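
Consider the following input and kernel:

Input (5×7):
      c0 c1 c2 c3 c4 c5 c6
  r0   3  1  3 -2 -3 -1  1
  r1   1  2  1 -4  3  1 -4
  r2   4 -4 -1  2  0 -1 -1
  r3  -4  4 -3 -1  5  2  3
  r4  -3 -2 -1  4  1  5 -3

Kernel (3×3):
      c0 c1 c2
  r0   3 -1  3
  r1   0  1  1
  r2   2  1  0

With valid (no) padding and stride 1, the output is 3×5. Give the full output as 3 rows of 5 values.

Output[0,0]: The receptive field on the input at this output position is [3 1 3 / 1 2 1 / 4 -4 -1]. Elementwise product with the kernel and sum: 3·3 + 1·-1 + 3·3 + 2·1 + 1·1 + 4·2 + -4·1.

24 -18 1 2 -9
-5 -1 11 -10 6
6 -14 1 19 10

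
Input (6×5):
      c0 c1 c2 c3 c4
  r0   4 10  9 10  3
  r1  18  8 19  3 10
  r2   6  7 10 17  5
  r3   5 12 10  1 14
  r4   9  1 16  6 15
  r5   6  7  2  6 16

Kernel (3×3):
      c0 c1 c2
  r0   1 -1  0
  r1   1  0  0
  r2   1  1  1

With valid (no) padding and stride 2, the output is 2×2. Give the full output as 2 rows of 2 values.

Output[0,0]: The receptive field on the input at this output position is [4 10 9 / 18 8 19 / 6 7 10]. Elementwise product with the kernel and sum: 4·1 + 10·-1 + 18·1 + 6·1 + 7·1 + 10·1.

35 50
30 40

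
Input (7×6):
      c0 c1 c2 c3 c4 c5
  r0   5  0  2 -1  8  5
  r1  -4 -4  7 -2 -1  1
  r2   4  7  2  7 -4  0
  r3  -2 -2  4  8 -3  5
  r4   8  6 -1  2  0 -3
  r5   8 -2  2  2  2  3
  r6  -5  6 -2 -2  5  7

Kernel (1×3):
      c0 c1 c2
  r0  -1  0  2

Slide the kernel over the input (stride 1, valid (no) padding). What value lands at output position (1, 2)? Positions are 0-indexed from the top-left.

The receptive field on the input at this output position is [7 -2 -1]. Elementwise product with the kernel and sum: 7·-1 + -1·2.

-9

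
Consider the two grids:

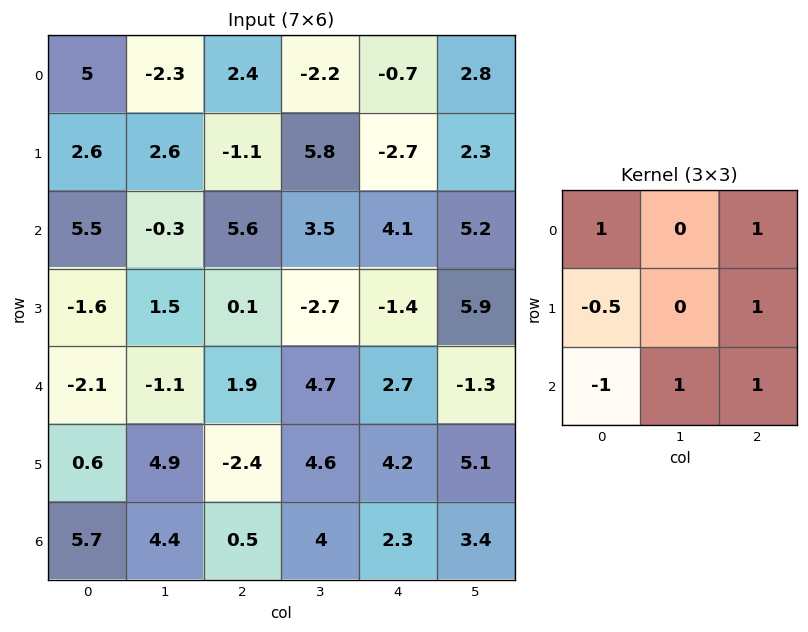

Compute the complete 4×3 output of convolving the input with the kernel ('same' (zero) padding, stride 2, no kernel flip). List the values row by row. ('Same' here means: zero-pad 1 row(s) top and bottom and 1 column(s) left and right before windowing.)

2.9 1.05 -2.3
2.2 7.95 18.75
5.9 1.35 4.25
9.3 11.3 11.1

Output[0,0]: The receptive field on the zero-padded input at this output position is [0 0 0 / 0 5 -2.3 / 0 2.6 2.6]. Elementwise product with the kernel and sum: 0·1 + 0·1 + 0·-0.5 + -2.3·1 + 0·-1 + 2.6·1 + 2.6·1.
Output[0,1]: The receptive field on the zero-padded input at this output position is [0 0 0 / -2.3 2.4 -2.2 / 2.6 -1.1 5.8]. Elementwise product with the kernel and sum: 0·1 + 0·1 + -2.3·-0.5 + -2.2·1 + 2.6·-1 + -1.1·1 + 5.8·1.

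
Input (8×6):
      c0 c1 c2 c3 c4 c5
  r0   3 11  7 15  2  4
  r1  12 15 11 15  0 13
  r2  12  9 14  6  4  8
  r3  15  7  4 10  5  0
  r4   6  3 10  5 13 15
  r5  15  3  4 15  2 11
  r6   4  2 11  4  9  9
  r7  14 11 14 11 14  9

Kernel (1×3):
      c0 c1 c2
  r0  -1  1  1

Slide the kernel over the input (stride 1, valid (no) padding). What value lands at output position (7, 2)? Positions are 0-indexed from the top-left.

The receptive field on the input at this output position is [14 11 14]. Elementwise product with the kernel and sum: 14·-1 + 11·1 + 14·1.

11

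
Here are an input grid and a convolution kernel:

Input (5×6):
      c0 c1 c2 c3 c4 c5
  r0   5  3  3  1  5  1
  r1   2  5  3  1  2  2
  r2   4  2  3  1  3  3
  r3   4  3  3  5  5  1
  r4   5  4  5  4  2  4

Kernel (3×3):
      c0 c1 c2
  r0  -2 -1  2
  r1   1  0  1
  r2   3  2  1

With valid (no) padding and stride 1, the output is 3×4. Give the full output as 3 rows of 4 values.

17 12 22 10
25 12 27 30
31 29 32 27

Output[0,0]: The receptive field on the input at this output position is [5 3 3 / 2 5 3 / 4 2 3]. Elementwise product with the kernel and sum: 5·-2 + 3·-1 + 3·2 + 2·1 + 3·1 + 4·3 + 2·2 + 3·1.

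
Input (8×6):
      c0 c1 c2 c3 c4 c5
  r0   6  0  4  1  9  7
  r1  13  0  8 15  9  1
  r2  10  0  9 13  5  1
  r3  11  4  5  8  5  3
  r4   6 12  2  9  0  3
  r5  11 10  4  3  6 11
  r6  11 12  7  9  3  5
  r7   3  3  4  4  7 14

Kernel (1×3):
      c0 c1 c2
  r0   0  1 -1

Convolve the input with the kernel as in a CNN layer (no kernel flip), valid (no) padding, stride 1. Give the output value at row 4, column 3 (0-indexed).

The receptive field on the input at this output position is [9 0 3]. Elementwise product with the kernel and sum: 0·1 + 3·-1.

-3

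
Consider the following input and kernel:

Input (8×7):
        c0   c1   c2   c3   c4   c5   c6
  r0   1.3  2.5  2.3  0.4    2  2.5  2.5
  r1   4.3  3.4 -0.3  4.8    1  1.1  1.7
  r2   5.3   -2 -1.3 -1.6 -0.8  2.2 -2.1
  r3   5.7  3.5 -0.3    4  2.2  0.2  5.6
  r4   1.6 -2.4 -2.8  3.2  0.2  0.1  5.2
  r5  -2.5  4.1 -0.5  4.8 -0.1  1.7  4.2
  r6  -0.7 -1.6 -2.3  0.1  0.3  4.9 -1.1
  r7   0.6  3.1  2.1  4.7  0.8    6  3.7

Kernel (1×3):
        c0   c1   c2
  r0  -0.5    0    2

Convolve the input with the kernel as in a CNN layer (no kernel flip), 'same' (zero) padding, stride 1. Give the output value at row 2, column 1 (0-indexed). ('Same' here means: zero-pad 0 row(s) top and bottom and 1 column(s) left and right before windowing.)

The receptive field on the zero-padded input at this output position is [5.3 -2 -1.3]. Elementwise product with the kernel and sum: 5.3·-0.5 + -1.3·2.

-5.25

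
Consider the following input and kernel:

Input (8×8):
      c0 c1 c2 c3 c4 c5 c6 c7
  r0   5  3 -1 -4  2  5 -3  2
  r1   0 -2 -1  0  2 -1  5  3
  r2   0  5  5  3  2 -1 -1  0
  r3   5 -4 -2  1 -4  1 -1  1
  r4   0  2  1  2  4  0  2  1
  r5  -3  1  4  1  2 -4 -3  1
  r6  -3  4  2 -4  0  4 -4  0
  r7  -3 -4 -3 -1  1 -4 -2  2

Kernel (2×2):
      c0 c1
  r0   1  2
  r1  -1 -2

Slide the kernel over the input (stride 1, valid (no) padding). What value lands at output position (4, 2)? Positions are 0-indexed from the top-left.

The receptive field on the input at this output position is [1 2 / 4 1]. Elementwise product with the kernel and sum: 1·1 + 2·2 + 4·-1 + 1·-2.

-1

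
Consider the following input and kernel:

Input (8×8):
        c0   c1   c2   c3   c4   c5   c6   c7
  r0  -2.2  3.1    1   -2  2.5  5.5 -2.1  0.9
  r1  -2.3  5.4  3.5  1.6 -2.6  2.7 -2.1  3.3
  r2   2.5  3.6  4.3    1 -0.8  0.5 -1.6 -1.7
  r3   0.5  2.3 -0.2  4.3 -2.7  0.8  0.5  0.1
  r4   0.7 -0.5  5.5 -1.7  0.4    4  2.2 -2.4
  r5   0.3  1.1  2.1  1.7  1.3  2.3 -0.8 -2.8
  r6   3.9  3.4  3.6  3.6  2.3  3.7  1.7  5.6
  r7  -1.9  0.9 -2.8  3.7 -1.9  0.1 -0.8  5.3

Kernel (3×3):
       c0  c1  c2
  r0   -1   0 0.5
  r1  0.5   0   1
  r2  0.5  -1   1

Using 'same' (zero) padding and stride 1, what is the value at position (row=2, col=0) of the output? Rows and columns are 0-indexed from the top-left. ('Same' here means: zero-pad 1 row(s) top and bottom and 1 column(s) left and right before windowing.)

The receptive field on the zero-padded input at this output position is [0 -2.3 5.4 / 0 2.5 3.6 / 0 0.5 2.3]. Elementwise product with the kernel and sum: 0·-1 + 5.4·0.5 + 0·0.5 + 3.6·1 + 0·0.5 + 0.5·-1 + 2.3·1.

8.1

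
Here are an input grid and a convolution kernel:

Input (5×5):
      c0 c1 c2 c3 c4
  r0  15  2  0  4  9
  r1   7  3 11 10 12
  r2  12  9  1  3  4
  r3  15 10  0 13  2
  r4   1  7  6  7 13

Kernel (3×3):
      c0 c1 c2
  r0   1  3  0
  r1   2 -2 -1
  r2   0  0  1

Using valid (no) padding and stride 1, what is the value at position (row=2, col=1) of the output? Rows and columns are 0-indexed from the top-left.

26

The receptive field on the input at this output position is [9 1 3 / 10 0 13 / 7 6 7]. Elementwise product with the kernel and sum: 9·1 + 1·3 + 10·2 + 0·-2 + 13·-1 + 7·1.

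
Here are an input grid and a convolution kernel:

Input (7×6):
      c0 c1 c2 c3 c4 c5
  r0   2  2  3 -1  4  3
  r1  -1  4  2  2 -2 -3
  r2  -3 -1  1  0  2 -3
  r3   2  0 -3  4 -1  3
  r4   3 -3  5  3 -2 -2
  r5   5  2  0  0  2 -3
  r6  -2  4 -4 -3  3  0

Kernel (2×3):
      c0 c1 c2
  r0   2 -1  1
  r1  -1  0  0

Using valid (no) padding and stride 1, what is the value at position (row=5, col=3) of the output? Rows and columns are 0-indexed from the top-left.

-2

The receptive field on the input at this output position is [0 2 -3 / -3 3 0]. Elementwise product with the kernel and sum: 0·2 + 2·-1 + -3·1 + -3·-1.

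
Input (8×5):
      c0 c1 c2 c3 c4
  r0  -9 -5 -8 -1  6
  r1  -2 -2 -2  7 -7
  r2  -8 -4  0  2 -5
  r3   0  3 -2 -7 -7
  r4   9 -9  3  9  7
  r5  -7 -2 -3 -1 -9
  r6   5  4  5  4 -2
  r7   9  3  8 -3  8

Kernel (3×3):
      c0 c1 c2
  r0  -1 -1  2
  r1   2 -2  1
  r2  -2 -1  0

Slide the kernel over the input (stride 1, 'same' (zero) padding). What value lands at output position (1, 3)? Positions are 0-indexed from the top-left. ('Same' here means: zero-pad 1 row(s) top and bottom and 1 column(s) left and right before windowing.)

The receptive field on the zero-padded input at this output position is [-8 -1 6 / -2 7 -7 / 0 2 -5]. Elementwise product with the kernel and sum: -8·-1 + -1·-1 + 6·2 + -2·2 + 7·-2 + -7·1 + 0·-2 + 2·-1.

-6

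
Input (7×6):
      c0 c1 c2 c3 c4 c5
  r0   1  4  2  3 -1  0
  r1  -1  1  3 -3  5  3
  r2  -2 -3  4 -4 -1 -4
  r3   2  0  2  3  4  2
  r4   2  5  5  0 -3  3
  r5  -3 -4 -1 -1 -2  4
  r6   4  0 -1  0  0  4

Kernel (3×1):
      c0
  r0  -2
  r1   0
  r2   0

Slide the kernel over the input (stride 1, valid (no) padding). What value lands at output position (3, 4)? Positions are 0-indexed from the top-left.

-8

The receptive field on the input at this output position is [4 / -3 / -2]. Elementwise product with the kernel and sum: 4·-2.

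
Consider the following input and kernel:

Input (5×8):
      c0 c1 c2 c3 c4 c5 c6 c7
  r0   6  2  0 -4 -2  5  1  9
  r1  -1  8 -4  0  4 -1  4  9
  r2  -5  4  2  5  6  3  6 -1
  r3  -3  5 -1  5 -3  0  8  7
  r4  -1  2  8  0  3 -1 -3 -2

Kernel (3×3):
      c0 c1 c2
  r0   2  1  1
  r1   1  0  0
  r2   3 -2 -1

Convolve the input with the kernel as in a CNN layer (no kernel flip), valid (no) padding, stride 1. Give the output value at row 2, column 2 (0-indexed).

35

The receptive field on the input at this output position is [2 5 6 / -1 5 -3 / 8 0 3]. Elementwise product with the kernel and sum: 2·2 + 5·1 + 6·1 + -1·1 + 8·3 + 0·-2 + 3·-1.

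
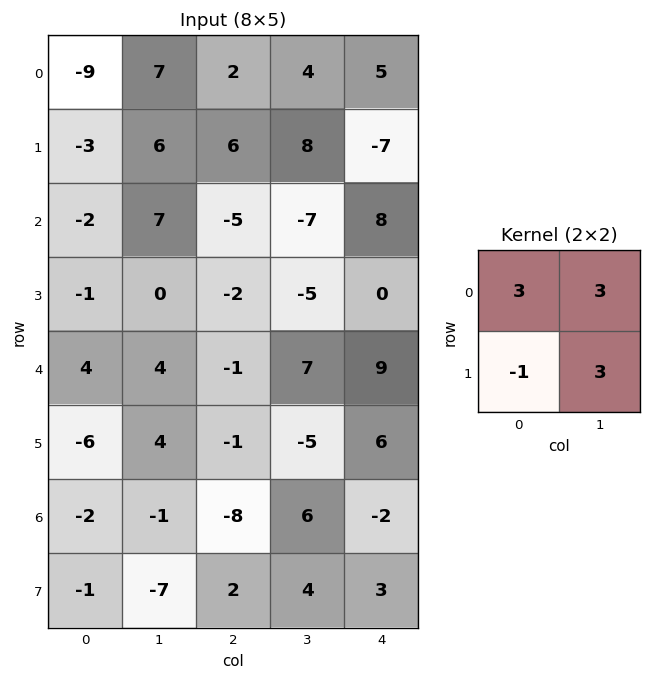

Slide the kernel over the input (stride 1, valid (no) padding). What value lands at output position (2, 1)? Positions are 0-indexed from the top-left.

The receptive field on the input at this output position is [7 -5 / 0 -2]. Elementwise product with the kernel and sum: 7·3 + -5·3 + 0·-1 + -2·3.

0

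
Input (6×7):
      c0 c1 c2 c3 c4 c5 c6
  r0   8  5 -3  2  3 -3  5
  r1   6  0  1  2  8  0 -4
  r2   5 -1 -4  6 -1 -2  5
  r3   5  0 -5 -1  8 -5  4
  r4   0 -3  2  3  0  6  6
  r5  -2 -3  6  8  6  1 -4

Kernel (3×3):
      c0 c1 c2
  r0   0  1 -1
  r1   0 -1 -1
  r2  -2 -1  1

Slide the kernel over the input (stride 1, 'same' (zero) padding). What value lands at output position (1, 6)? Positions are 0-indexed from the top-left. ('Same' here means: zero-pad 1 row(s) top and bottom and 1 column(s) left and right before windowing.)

8

The receptive field on the zero-padded input at this output position is [-3 5 0 / 0 -4 0 / -2 5 0]. Elementwise product with the kernel and sum: 5·1 + 0·-1 + -4·-1 + 0·-1 + -2·-2 + 5·-1 + 0·1.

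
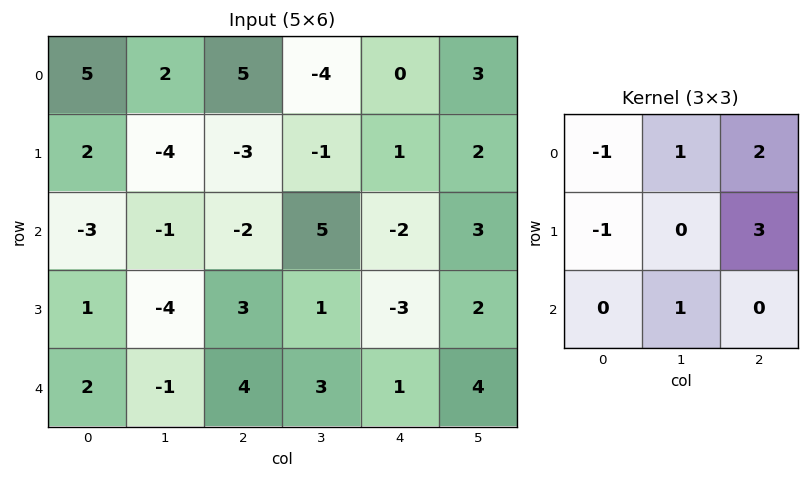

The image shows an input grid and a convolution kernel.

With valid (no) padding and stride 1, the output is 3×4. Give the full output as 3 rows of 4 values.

Output[0,0]: The receptive field on the input at this output position is [5 2 5 / 2 -4 -3 / -3 -1 -2]. Elementwise product with the kernel and sum: 5·-1 + 2·1 + 5·2 + 2·-1 + -3·3 + -1·1.
Output[0,1]: The receptive field on the input at this output position is [2 5 -4 / -4 -3 -1 / -1 -2 5]. Elementwise product with the kernel and sum: 2·-1 + 5·1 + -4·2 + -4·-1 + -1·3 + -2·1.

-5 -6 2 15
-19 18 1 7
5 20 -6 5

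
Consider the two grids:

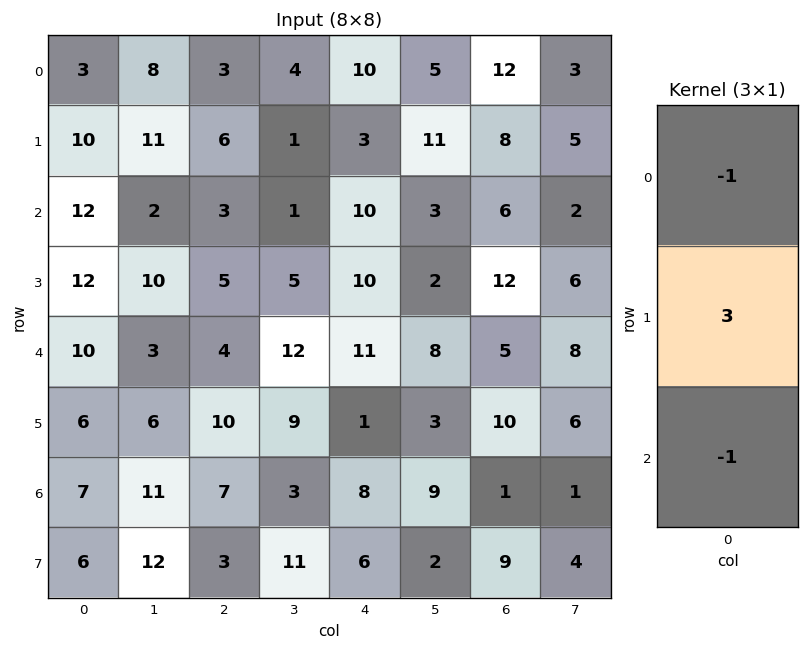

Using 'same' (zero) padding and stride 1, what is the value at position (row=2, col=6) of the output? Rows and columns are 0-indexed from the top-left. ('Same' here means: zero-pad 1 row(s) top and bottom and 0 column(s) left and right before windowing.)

The receptive field on the zero-padded input at this output position is [8 / 6 / 12]. Elementwise product with the kernel and sum: 8·-1 + 6·3 + 12·-1.

-2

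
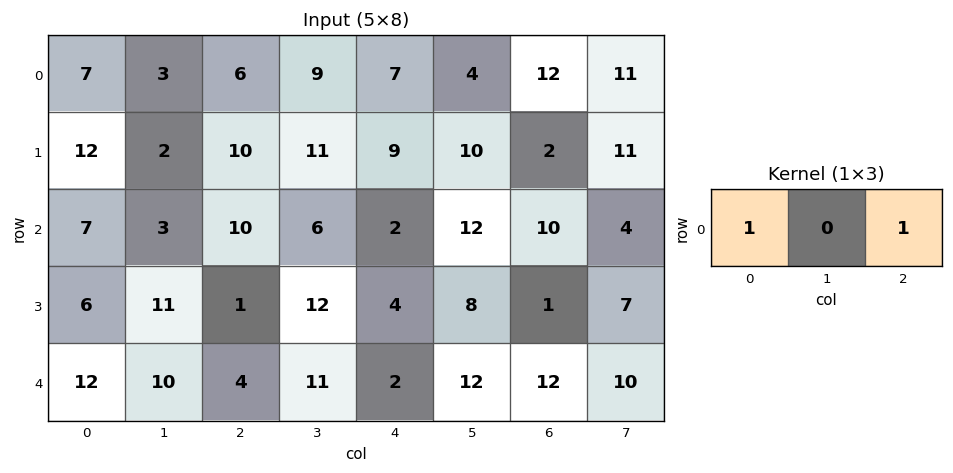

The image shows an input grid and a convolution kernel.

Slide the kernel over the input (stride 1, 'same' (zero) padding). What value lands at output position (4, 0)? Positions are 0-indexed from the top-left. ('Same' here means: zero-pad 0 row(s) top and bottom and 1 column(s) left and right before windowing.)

10

The receptive field on the zero-padded input at this output position is [0 12 10]. Elementwise product with the kernel and sum: 0·1 + 10·1.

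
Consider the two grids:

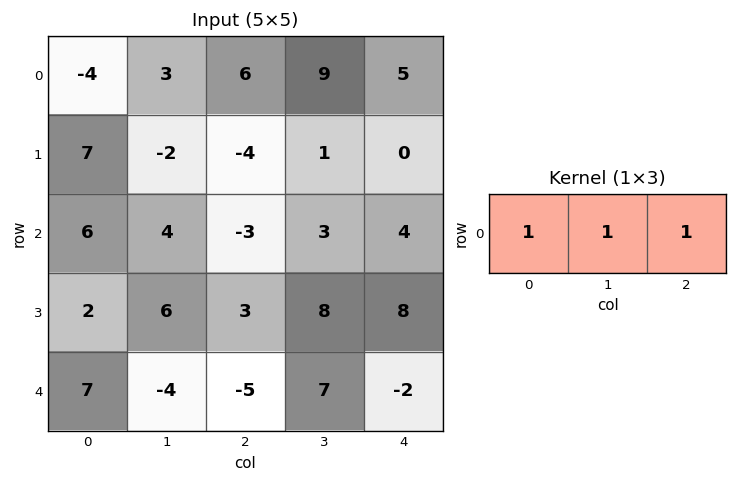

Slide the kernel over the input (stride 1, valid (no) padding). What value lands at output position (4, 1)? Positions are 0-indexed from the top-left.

The receptive field on the input at this output position is [-4 -5 7]. Elementwise product with the kernel and sum: -4·1 + -5·1 + 7·1.

-2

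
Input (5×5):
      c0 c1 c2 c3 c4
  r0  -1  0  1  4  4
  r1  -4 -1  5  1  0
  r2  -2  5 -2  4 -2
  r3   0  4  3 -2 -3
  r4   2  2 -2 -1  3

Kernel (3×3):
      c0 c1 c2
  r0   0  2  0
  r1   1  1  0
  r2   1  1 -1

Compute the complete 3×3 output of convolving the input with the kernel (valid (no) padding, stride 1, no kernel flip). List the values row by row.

Output[0,0]: The receptive field on the input at this output position is [-1 0 1 / -4 -1 5 / -2 5 -2]. Elementwise product with the kernel and sum: 0·2 + -4·1 + -1·1 + -2·1 + 5·1 + -2·-1.
Output[0,1]: The receptive field on the input at this output position is [0 1 4 / -1 5 1 / 5 -2 4]. Elementwise product with the kernel and sum: 1·2 + -1·1 + 5·1 + 5·1 + -2·1 + 4·-1.

0 5 18
2 22 8
20 4 3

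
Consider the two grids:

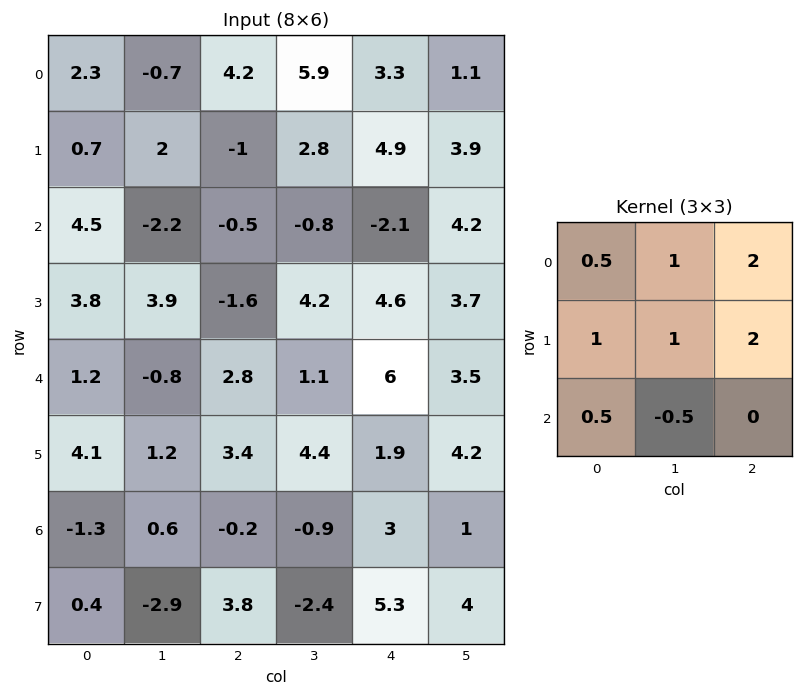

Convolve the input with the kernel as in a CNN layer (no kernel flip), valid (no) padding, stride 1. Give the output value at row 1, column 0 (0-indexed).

1.6

The receptive field on the input at this output position is [0.7 2 -1 / 4.5 -2.2 -0.5 / 3.8 3.9 -1.6]. Elementwise product with the kernel and sum: 0.7·0.5 + 2·1 + -1·2 + 4.5·1 + -2.2·1 + -0.5·2 + 3.8·0.5 + 3.9·-0.5.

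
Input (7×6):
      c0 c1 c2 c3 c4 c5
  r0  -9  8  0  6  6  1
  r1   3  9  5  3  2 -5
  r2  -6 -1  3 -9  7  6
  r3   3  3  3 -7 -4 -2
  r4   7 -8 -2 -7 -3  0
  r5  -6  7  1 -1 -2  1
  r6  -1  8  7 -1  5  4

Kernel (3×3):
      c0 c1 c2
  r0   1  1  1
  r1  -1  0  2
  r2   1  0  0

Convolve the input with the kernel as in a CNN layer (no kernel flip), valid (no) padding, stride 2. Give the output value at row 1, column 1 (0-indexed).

-12

The receptive field on the input at this output position is [3 -9 7 / 3 -7 -4 / -2 -7 -3]. Elementwise product with the kernel and sum: 3·1 + -9·1 + 7·1 + 3·-1 + -4·2 + -2·1.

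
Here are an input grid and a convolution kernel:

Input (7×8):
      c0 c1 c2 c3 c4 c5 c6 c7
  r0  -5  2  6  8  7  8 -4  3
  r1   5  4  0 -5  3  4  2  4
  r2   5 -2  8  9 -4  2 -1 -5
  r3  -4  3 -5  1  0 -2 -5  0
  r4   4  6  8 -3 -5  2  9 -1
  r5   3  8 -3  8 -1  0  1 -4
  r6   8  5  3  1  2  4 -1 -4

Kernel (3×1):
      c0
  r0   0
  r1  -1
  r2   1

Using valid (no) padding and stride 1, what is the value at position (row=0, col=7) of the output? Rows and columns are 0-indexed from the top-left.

The receptive field on the input at this output position is [3 / 4 / -5]. Elementwise product with the kernel and sum: 4·-1 + -5·1.

-9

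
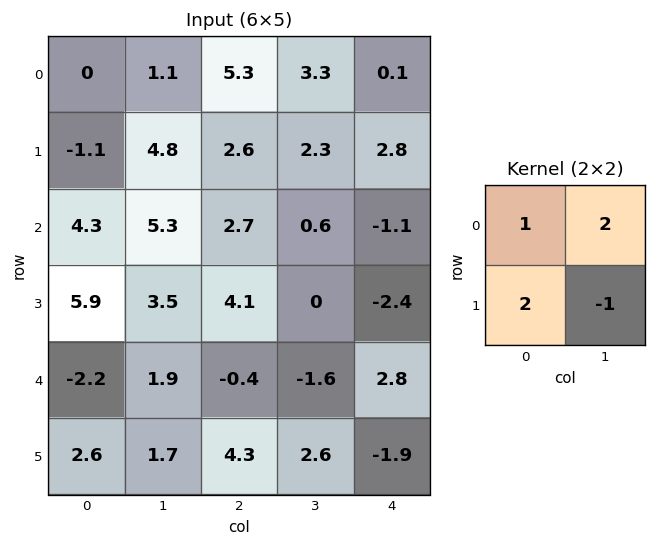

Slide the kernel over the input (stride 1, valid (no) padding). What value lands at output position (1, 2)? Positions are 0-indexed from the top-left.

12

The receptive field on the input at this output position is [2.6 2.3 / 2.7 0.6]. Elementwise product with the kernel and sum: 2.6·1 + 2.3·2 + 2.7·2 + 0.6·-1.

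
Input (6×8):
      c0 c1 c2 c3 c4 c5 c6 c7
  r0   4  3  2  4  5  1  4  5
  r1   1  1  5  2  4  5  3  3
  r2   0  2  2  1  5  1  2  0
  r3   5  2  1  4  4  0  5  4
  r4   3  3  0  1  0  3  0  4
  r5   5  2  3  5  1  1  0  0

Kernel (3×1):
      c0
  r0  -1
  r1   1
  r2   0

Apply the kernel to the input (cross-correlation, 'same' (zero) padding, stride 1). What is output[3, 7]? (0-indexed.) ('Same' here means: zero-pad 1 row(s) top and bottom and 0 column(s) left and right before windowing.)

The receptive field on the zero-padded input at this output position is [0 / 4 / 4]. Elementwise product with the kernel and sum: 0·-1 + 4·1.

4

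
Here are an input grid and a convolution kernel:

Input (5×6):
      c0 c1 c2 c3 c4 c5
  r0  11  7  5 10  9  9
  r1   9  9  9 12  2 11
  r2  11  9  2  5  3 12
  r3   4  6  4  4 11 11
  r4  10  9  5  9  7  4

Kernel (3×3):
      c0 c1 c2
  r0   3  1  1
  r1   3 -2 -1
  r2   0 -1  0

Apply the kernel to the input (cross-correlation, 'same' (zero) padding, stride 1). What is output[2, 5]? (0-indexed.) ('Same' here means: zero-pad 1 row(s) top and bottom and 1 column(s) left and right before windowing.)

-9

The receptive field on the zero-padded input at this output position is [2 11 0 / 3 12 0 / 11 11 0]. Elementwise product with the kernel and sum: 2·3 + 11·1 + 0·1 + 3·3 + 12·-2 + 0·-1 + 11·-1.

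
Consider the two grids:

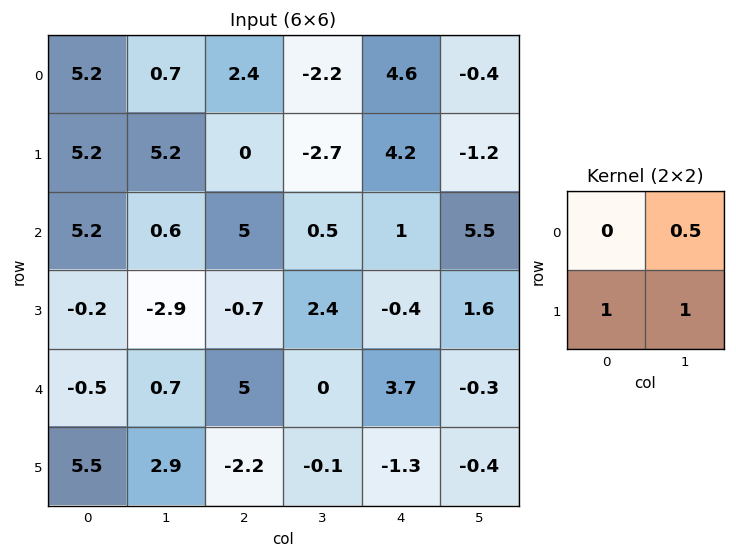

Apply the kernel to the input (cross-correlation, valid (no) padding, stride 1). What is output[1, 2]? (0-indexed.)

The receptive field on the input at this output position is [0 -2.7 / 5 0.5]. Elementwise product with the kernel and sum: -2.7·0.5 + 5·1 + 0.5·1.

4.15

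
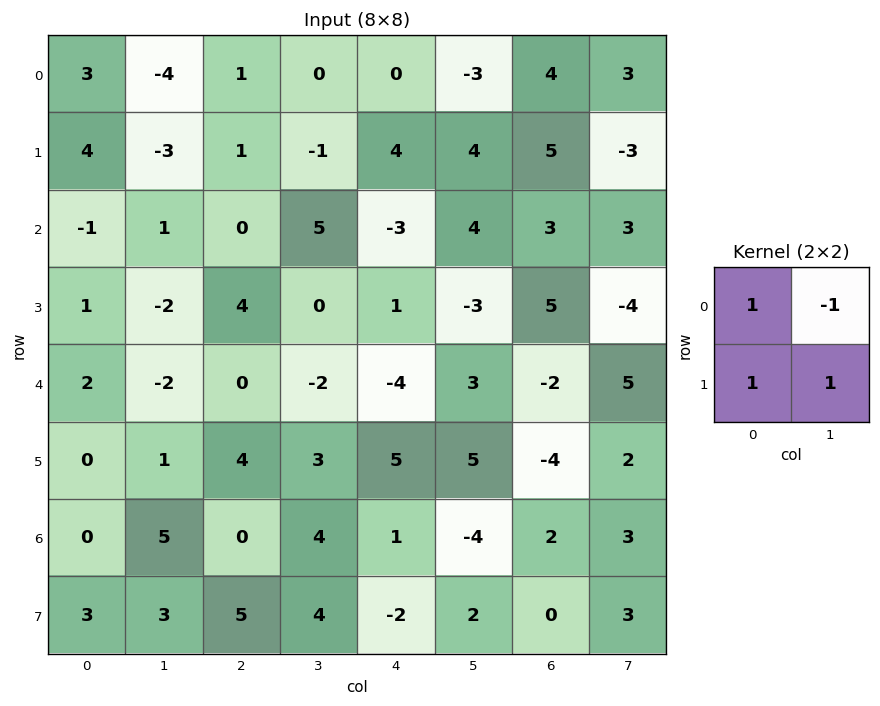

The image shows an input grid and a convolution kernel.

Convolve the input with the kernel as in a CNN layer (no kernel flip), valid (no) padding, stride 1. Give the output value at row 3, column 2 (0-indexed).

The receptive field on the input at this output position is [4 0 / 0 -2]. Elementwise product with the kernel and sum: 4·1 + 0·-1 + 0·1 + -2·1.

2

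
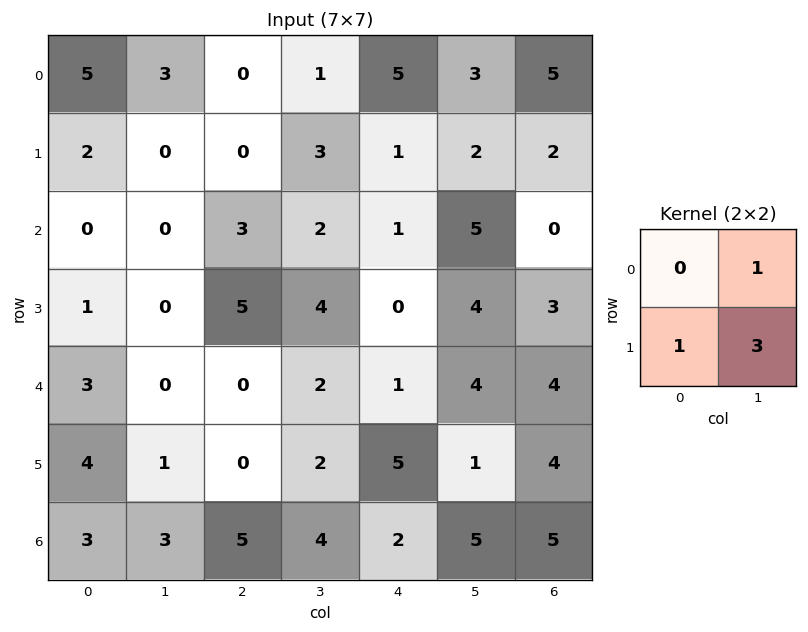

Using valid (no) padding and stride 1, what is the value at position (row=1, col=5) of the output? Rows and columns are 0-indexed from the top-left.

7

The receptive field on the input at this output position is [2 2 / 5 0]. Elementwise product with the kernel and sum: 2·1 + 5·1 + 0·3.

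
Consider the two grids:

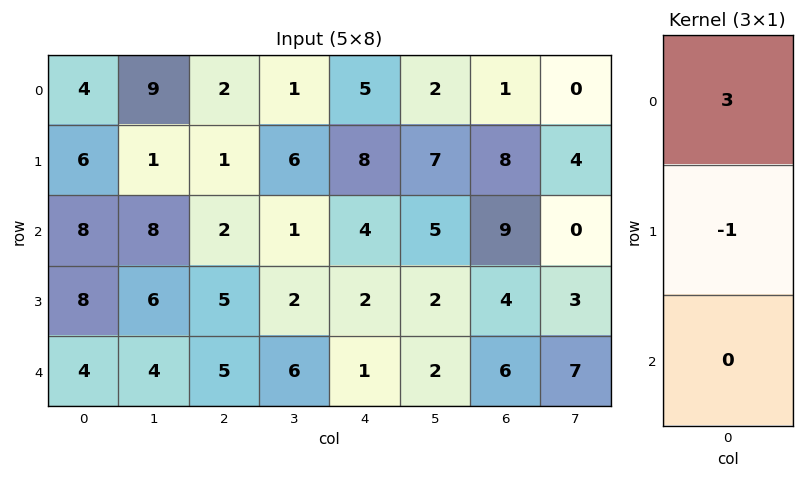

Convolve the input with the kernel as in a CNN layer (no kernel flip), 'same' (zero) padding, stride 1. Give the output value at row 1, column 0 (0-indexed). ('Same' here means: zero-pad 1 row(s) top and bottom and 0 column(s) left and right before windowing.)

6

The receptive field on the zero-padded input at this output position is [4 / 6 / 8]. Elementwise product with the kernel and sum: 4·3 + 6·-1.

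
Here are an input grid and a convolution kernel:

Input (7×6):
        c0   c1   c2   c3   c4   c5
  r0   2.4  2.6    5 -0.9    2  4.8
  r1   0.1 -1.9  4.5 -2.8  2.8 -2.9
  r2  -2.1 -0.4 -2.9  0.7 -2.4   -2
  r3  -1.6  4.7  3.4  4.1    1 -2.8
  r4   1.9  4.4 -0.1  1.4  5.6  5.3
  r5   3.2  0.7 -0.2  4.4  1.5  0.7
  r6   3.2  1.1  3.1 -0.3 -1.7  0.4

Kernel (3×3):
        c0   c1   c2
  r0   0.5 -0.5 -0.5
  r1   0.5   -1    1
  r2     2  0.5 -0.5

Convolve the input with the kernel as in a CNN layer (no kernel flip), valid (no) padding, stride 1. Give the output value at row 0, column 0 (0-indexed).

0.9

The receptive field on the input at this output position is [2.4 2.6 5 / 0.1 -1.9 4.5 / -2.1 -0.4 -2.9]. Elementwise product with the kernel and sum: 2.4·0.5 + 2.6·-0.5 + 5·-0.5 + 0.1·0.5 + -1.9·-1 + 4.5·1 + -2.1·2 + -0.4·0.5 + -2.9·-0.5.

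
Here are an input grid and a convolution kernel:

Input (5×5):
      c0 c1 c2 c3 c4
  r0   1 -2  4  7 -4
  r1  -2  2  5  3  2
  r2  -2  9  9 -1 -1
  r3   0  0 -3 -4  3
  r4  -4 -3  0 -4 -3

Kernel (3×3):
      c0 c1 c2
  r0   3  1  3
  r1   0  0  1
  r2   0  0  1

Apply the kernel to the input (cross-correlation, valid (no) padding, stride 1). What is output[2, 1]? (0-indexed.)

25

The receptive field on the input at this output position is [9 9 -1 / 0 -3 -4 / -3 0 -4]. Elementwise product with the kernel and sum: 9·3 + 9·1 + -1·3 + -4·1 + -4·1.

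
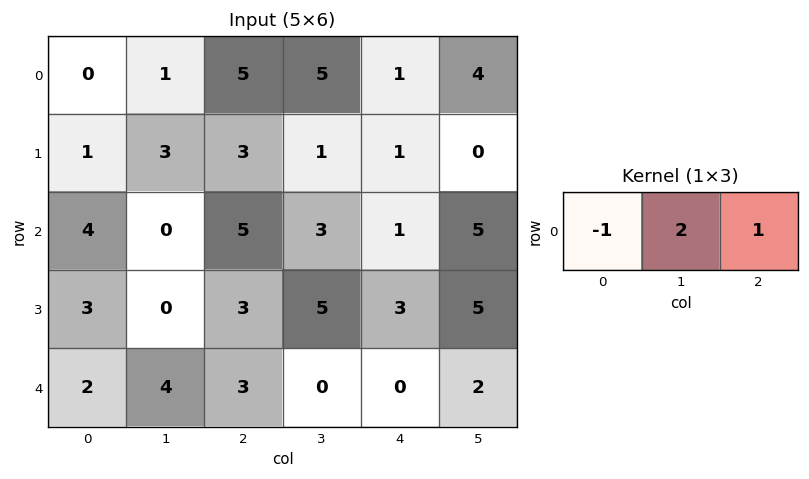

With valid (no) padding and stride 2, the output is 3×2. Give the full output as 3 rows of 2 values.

Output[0,0]: The receptive field on the input at this output position is [0 1 5]. Elementwise product with the kernel and sum: 0·-1 + 1·2 + 5·1.

7 6
1 2
9 -3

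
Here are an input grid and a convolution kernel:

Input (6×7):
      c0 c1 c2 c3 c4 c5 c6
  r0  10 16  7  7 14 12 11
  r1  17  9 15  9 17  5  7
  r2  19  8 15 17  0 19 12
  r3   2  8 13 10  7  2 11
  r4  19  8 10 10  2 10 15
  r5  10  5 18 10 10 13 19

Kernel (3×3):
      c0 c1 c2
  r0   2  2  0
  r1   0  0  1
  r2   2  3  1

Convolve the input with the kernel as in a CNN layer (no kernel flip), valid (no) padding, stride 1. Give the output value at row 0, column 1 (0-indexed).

The receptive field on the input at this output position is [16 7 7 / 9 15 9 / 8 15 17]. Elementwise product with the kernel and sum: 16·2 + 7·2 + 9·1 + 8·2 + 15·3 + 17·1.

133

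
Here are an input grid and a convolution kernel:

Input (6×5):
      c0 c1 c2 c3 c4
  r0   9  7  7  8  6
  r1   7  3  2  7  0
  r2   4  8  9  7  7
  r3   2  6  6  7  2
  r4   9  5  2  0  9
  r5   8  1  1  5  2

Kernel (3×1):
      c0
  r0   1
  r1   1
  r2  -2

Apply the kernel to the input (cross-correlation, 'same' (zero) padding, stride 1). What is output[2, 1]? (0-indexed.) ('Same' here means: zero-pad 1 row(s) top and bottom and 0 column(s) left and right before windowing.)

-1

The receptive field on the zero-padded input at this output position is [3 / 8 / 6]. Elementwise product with the kernel and sum: 3·1 + 8·1 + 6·-2.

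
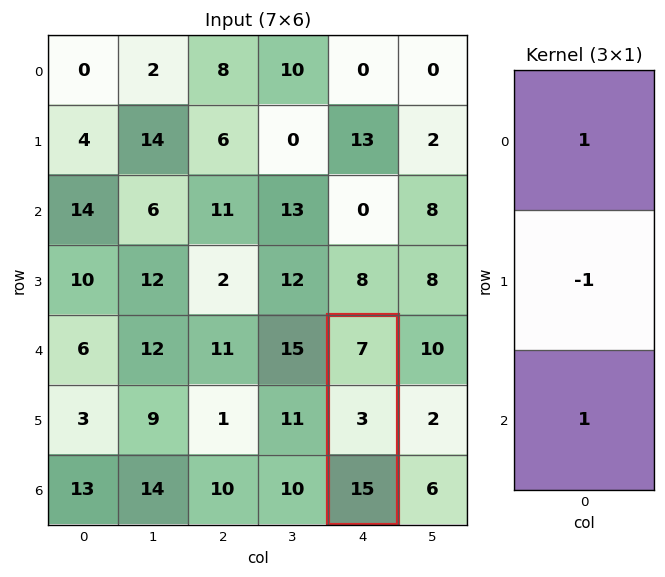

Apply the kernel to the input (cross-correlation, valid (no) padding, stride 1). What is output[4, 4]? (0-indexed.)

The receptive field on the input at this output position is [7 / 3 / 15]. Elementwise product with the kernel and sum: 7·1 + 3·-1 + 15·1.

19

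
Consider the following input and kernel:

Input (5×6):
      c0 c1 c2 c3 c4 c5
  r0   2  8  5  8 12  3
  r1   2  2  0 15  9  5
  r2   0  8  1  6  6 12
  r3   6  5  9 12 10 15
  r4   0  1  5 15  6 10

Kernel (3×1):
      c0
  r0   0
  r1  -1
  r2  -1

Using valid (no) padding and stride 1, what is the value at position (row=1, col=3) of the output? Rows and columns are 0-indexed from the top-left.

-18

The receptive field on the input at this output position is [15 / 6 / 12]. Elementwise product with the kernel and sum: 6·-1 + 12·-1.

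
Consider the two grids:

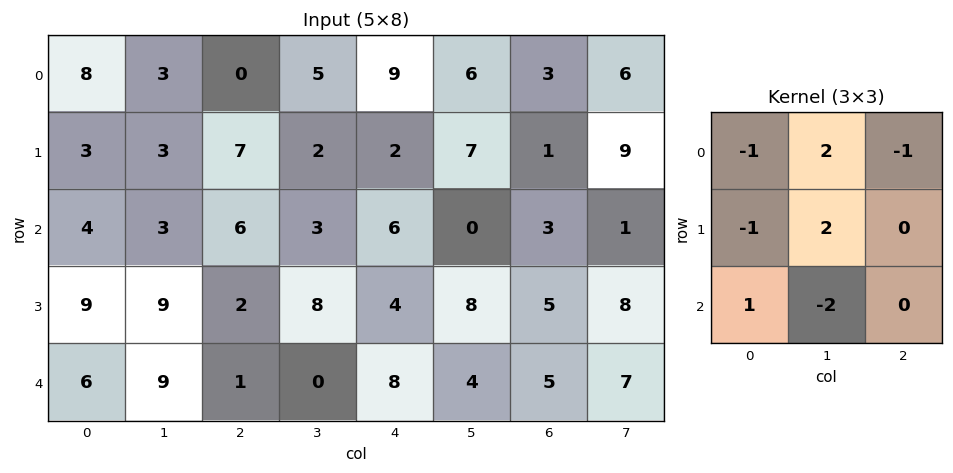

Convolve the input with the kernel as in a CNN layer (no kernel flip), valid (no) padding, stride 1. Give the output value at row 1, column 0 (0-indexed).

-11

The receptive field on the input at this output position is [3 3 7 / 4 3 6 / 9 9 2]. Elementwise product with the kernel and sum: 3·-1 + 3·2 + 7·-1 + 4·-1 + 3·2 + 9·1 + 9·-2.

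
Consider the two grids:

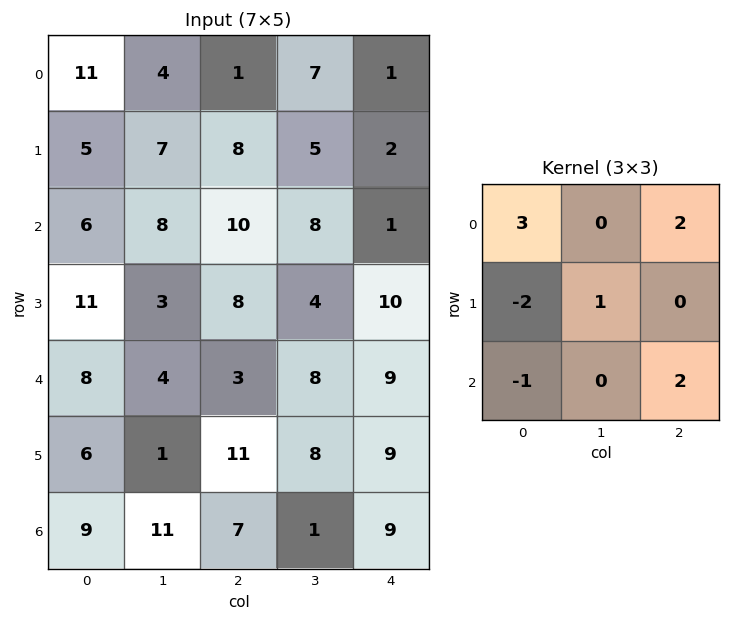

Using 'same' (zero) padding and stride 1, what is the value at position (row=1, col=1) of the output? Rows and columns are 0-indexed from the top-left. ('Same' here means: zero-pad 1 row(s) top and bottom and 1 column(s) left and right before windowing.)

The receptive field on the zero-padded input at this output position is [11 4 1 / 5 7 8 / 6 8 10]. Elementwise product with the kernel and sum: 11·3 + 1·2 + 5·-2 + 7·1 + 6·-1 + 10·2.

46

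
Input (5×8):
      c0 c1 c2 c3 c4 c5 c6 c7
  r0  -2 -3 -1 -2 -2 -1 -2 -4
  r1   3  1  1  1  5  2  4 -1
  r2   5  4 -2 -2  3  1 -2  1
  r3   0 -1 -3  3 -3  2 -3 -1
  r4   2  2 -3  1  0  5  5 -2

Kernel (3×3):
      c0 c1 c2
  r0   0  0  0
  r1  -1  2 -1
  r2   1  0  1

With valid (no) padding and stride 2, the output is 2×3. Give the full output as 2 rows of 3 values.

1 -3 -4
0 9 15

Output[0,0]: The receptive field on the input at this output position is [-2 -3 -1 / 3 1 1 / 5 4 -2]. Elementwise product with the kernel and sum: 3·-1 + 1·2 + 1·-1 + 5·1 + -2·1.
Output[0,1]: The receptive field on the input at this output position is [-1 -2 -2 / 1 1 5 / -2 -2 3]. Elementwise product with the kernel and sum: 1·-1 + 1·2 + 5·-1 + -2·1 + 3·1.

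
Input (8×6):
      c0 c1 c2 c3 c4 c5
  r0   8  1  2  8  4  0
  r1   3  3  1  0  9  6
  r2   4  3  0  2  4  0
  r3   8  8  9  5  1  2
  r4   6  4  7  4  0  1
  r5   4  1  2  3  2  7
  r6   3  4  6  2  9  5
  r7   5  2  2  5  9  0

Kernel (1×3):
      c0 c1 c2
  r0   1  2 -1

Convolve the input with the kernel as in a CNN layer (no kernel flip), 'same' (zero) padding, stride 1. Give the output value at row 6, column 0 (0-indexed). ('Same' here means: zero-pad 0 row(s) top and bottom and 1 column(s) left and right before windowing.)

2

The receptive field on the zero-padded input at this output position is [0 3 4]. Elementwise product with the kernel and sum: 0·1 + 3·2 + 4·-1.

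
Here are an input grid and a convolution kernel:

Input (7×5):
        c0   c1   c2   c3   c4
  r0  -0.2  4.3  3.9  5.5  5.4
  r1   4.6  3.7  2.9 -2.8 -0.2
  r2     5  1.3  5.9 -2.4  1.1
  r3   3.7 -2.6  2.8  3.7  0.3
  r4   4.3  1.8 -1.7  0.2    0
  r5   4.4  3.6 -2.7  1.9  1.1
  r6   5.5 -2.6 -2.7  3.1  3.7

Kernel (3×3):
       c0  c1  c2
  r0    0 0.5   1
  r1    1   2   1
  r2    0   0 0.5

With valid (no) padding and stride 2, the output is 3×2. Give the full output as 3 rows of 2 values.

Output[0,0]: The receptive field on the input at this output position is [-0.2 4.3 3.9 / 4.6 3.7 2.9 / 5 1.3 5.9]. Elementwise product with the kernel and sum: 4.3·0.5 + 3.9·1 + 4.6·1 + 3.7·2 + 2.9·1 + 5.9·0.5.
Output[0,1]: The receptive field on the input at this output position is [3.9 5.5 5.4 / 2.9 -2.8 -0.2 / 5.9 -2.4 1.1]. Elementwise product with the kernel and sum: 5.5·0.5 + 5.4·1 + 2.9·1 + -2.8·2 + -0.2·1 + 1.1·0.5.

23.9 5.8
7 10.4
6.75 4.15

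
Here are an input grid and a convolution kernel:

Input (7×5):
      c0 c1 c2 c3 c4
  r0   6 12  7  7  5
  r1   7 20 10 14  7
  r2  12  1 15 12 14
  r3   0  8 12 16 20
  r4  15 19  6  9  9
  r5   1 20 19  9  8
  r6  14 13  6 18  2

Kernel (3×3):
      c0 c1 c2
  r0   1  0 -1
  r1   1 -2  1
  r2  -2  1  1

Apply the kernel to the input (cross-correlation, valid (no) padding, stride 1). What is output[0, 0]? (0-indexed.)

-32

The receptive field on the input at this output position is [6 12 7 / 7 20 10 / 12 1 15]. Elementwise product with the kernel and sum: 6·1 + 7·-1 + 7·1 + 20·-2 + 10·1 + 12·-2 + 1·1 + 15·1.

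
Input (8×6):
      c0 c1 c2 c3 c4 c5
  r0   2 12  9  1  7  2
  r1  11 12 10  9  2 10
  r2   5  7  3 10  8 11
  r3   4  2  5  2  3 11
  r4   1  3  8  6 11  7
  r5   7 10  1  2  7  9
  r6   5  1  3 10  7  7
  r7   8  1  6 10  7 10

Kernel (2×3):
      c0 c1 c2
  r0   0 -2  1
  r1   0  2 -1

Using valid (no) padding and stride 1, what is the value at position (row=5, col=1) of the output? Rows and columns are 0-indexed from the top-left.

The receptive field on the input at this output position is [10 1 2 / 1 3 10]. Elementwise product with the kernel and sum: 1·-2 + 2·1 + 3·2 + 10·-1.

-4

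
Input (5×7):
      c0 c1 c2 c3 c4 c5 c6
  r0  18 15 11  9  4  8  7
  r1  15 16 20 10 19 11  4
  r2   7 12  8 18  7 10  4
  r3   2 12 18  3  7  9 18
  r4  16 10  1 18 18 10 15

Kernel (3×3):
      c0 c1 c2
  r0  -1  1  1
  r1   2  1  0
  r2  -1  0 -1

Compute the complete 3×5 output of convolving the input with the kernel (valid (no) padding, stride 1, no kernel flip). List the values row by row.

Output[0,0]: The receptive field on the input at this output position is [18 15 11 / 15 16 20 / 7 12 8]. Elementwise product with the kernel and sum: 18·-1 + 15·1 + 11·1 + 15·2 + 16·1 + 7·-1 + 8·-1.
Output[0,1]: The receptive field on the input at this output position is [15 11 9 / 16 20 10 / 12 8 18]. Elementwise product with the kernel and sum: 15·-1 + 11·1 + 9·1 + 16·2 + 20·1 + 12·-1 + 18·-1.

39 27 37 14 49
27 31 18 51 -5
12 28 37 -16 -3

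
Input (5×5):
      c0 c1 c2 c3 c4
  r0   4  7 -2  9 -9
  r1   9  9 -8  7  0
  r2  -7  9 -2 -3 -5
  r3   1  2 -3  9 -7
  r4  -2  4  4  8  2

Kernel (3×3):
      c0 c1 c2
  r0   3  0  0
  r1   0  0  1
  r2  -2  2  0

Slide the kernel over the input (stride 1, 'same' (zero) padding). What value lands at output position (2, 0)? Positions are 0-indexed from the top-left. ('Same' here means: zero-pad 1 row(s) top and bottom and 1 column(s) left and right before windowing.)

11

The receptive field on the zero-padded input at this output position is [0 9 9 / 0 -7 9 / 0 1 2]. Elementwise product with the kernel and sum: 0·3 + 9·1 + 0·-2 + 1·2.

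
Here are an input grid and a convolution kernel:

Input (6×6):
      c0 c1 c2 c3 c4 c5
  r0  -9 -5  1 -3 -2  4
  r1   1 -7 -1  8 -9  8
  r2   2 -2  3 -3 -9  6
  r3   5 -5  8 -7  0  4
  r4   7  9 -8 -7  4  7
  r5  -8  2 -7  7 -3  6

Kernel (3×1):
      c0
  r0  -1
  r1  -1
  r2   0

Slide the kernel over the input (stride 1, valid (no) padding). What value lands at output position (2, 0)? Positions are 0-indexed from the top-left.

-7

The receptive field on the input at this output position is [2 / 5 / 7]. Elementwise product with the kernel and sum: 2·-1 + 5·-1.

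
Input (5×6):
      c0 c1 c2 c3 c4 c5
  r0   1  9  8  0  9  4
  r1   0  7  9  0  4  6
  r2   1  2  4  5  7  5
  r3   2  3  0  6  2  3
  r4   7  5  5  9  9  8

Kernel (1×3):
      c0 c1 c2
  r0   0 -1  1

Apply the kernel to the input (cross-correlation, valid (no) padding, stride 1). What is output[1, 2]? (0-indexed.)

4

The receptive field on the input at this output position is [9 0 4]. Elementwise product with the kernel and sum: 0·-1 + 4·1.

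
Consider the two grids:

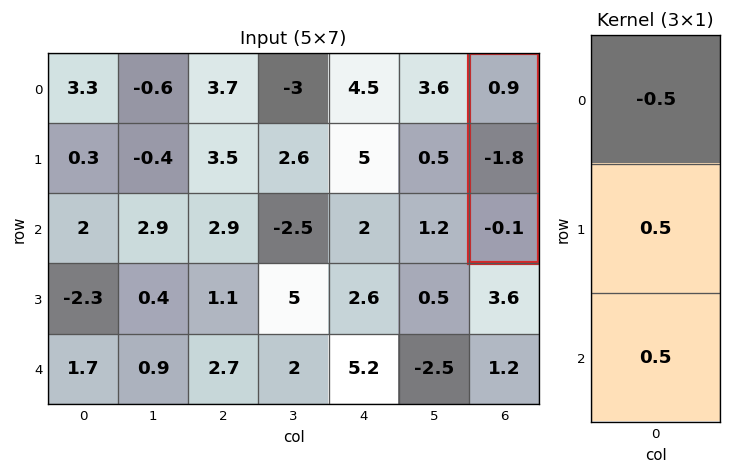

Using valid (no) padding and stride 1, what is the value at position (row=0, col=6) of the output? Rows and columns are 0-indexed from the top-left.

The receptive field on the input at this output position is [0.9 / -1.8 / -0.1]. Elementwise product with the kernel and sum: 0.9·-0.5 + -1.8·0.5 + -0.1·0.5.

-1.4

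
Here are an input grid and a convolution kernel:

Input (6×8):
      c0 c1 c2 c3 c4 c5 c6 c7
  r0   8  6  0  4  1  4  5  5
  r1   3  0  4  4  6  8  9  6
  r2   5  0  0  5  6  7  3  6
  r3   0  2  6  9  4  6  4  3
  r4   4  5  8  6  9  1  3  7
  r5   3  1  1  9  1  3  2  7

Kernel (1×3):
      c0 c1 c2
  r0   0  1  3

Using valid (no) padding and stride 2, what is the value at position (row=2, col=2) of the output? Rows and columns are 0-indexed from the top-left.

10

The receptive field on the input at this output position is [9 1 3]. Elementwise product with the kernel and sum: 1·1 + 3·3.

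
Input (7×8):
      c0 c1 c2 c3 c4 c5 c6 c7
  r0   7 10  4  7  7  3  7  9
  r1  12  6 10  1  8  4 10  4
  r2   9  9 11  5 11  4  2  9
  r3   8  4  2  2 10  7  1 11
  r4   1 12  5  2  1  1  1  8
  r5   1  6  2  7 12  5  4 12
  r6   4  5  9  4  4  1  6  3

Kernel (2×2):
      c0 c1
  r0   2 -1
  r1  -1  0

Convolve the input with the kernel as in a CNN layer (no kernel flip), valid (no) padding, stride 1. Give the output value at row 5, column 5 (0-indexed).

5

The receptive field on the input at this output position is [5 4 / 1 6]. Elementwise product with the kernel and sum: 5·2 + 4·-1 + 1·-1.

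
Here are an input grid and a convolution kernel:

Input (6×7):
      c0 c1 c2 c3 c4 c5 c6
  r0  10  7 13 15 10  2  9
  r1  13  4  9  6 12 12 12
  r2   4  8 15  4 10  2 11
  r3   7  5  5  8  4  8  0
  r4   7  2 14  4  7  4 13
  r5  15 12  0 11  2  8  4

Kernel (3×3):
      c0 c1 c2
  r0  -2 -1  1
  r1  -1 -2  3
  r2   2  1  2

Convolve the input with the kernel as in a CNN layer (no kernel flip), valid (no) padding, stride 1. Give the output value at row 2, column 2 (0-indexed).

The receptive field on the input at this output position is [15 4 10 / 5 8 4 / 14 4 7]. Elementwise product with the kernel and sum: 15·-2 + 4·-1 + 10·1 + 5·-1 + 8·-2 + 4·3 + 14·2 + 4·1 + 7·2.

13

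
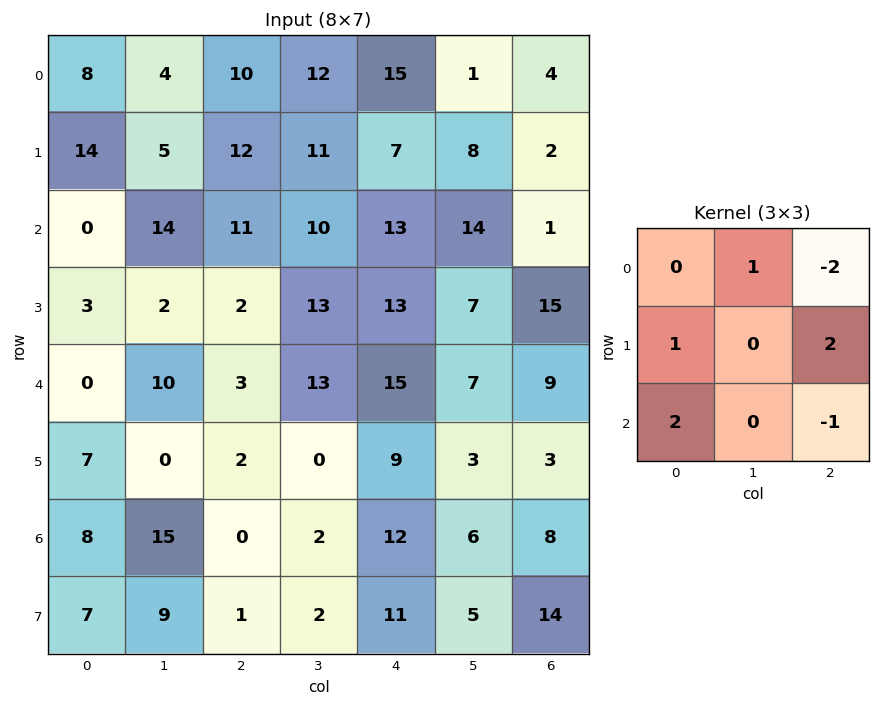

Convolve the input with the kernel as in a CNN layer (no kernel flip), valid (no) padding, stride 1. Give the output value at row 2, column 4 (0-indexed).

76

The receptive field on the input at this output position is [13 14 1 / 13 7 15 / 15 7 9]. Elementwise product with the kernel and sum: 14·1 + 1·-2 + 13·1 + 15·2 + 15·2 + 9·-1.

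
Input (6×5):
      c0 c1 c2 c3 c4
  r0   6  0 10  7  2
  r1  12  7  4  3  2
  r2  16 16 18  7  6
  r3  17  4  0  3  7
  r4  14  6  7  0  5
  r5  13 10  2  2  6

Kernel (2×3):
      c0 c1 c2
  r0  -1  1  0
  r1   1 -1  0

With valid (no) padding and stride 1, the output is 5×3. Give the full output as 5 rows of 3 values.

Output[0,0]: The receptive field on the input at this output position is [6 0 10 / 12 7 4]. Elementwise product with the kernel and sum: 6·-1 + 0·1 + 12·1 + 7·-1.
Output[0,1]: The receptive field on the input at this output position is [0 10 7 / 7 4 3]. Elementwise product with the kernel and sum: 0·-1 + 10·1 + 7·1 + 4·-1.

-1 13 -2
-5 -5 10
13 6 -14
-5 -5 10
-5 9 -7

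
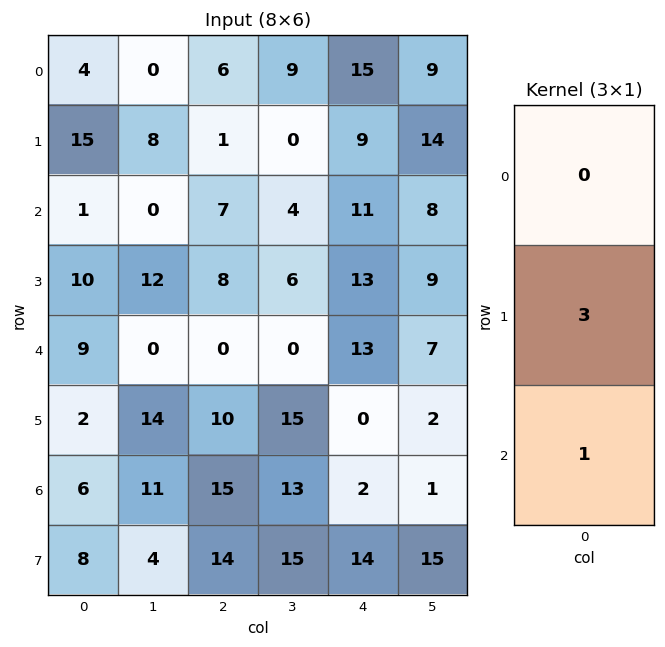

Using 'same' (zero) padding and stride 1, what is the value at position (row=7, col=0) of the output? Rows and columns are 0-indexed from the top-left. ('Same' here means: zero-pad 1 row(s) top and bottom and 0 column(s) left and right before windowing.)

24

The receptive field on the zero-padded input at this output position is [6 / 8 / 0]. Elementwise product with the kernel and sum: 8·3 + 0·1.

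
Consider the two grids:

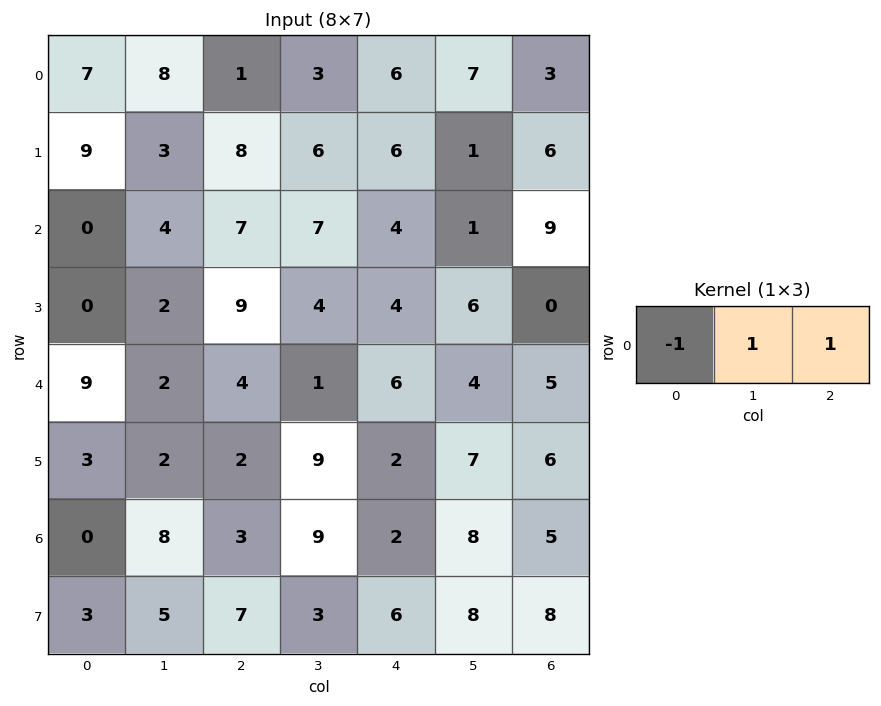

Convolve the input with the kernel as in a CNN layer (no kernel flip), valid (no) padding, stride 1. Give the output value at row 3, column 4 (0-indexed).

2

The receptive field on the input at this output position is [4 6 0]. Elementwise product with the kernel and sum: 4·-1 + 6·1 + 0·1.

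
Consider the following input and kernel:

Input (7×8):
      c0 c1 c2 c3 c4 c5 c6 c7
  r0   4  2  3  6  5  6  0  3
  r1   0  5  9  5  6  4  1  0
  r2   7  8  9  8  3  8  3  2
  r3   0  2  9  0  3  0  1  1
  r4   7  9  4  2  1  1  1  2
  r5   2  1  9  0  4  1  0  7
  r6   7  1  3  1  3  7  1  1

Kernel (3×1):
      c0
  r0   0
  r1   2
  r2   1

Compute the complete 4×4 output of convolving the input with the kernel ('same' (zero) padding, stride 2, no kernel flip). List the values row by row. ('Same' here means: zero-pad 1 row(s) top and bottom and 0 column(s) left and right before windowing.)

Output[0,0]: The receptive field on the zero-padded input at this output position is [0 / 4 / 0]. Elementwise product with the kernel and sum: 4·2 + 0·1.
Output[0,1]: The receptive field on the zero-padded input at this output position is [0 / 3 / 9]. Elementwise product with the kernel and sum: 3·2 + 9·1.

8 15 16 1
14 27 9 7
16 17 6 2
14 6 6 2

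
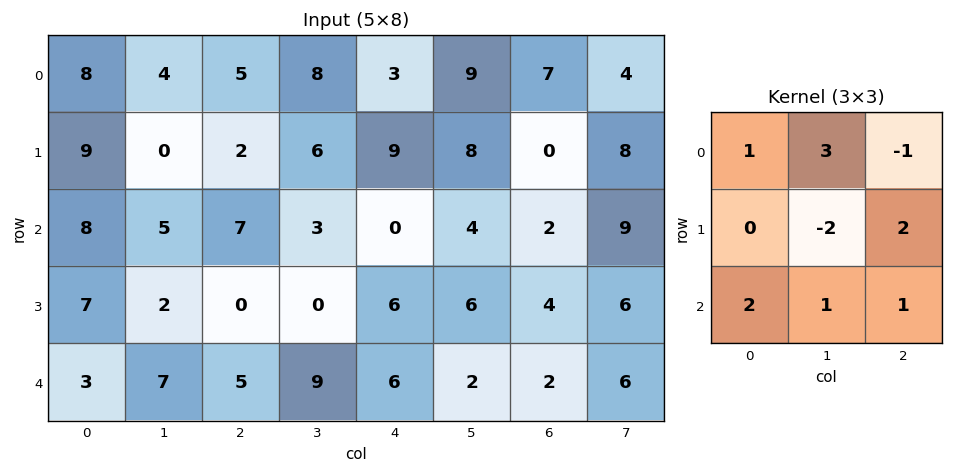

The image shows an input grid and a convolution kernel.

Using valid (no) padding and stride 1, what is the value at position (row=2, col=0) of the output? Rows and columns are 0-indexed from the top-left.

30

The receptive field on the input at this output position is [8 5 7 / 7 2 0 / 3 7 5]. Elementwise product with the kernel and sum: 8·1 + 5·3 + 7·-1 + 2·-2 + 0·2 + 3·2 + 7·1 + 5·1.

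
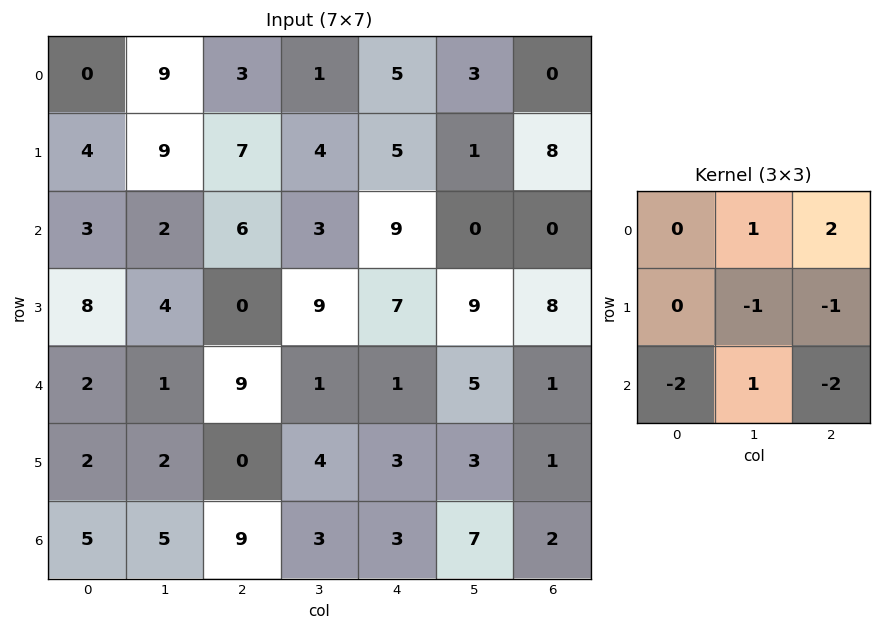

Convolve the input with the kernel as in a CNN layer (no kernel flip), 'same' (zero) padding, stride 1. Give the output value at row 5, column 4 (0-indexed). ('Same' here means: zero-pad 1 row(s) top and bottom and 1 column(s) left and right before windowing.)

The receptive field on the zero-padded input at this output position is [1 1 5 / 4 3 3 / 3 3 7]. Elementwise product with the kernel and sum: 1·1 + 5·2 + 3·-1 + 3·-1 + 3·-2 + 3·1 + 7·-2.

-12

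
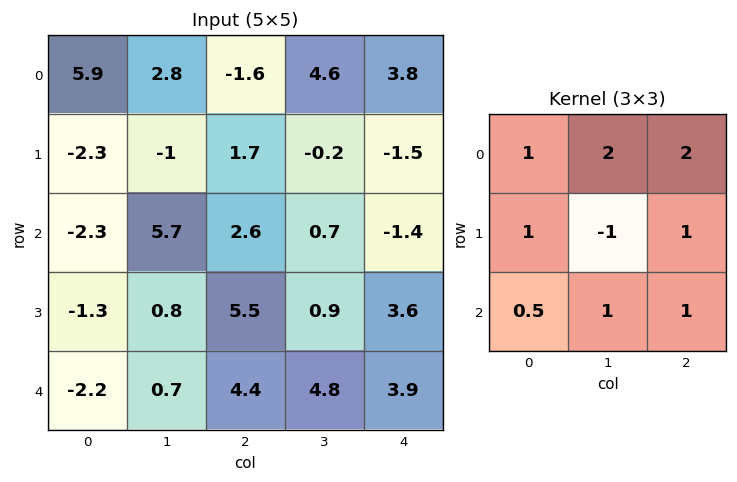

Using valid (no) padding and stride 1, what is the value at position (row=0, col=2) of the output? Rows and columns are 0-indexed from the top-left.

The receptive field on the input at this output position is [-1.6 4.6 3.8 / 1.7 -0.2 -1.5 / 2.6 0.7 -1.4]. Elementwise product with the kernel and sum: -1.6·1 + 4.6·2 + 3.8·2 + 1.7·1 + -0.2·-1 + -1.5·1 + 2.6·0.5 + 0.7·1 + -1.4·1.

16.2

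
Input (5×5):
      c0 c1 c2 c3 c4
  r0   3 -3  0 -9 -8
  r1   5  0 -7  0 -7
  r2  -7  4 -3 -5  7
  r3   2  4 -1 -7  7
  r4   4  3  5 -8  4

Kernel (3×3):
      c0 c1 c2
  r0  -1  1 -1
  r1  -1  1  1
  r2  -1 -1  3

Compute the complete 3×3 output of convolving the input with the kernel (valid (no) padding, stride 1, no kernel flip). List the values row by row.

Output[0,0]: The receptive field on the input at this output position is [3 -3 0 / 5 0 -7 / -7 4 -3]. Elementwise product with the kernel and sum: 3·-1 + -3·1 + 0·-1 + 5·-1 + 0·1 + -7·1 + -7·-1 + 4·-1 + -3·3.

-24 -11 28
1 -43 48
23 -46 7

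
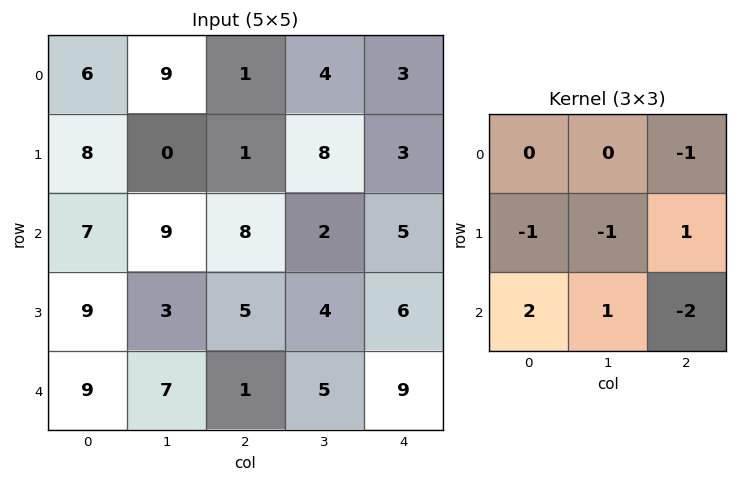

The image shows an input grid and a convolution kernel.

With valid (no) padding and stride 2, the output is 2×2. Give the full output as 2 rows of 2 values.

Output[0,0]: The receptive field on the input at this output position is [6 9 1 / 8 0 1 / 7 9 8]. Elementwise product with the kernel and sum: 1·-1 + 8·-1 + 0·-1 + 1·1 + 7·2 + 9·1 + 8·-2.

-1 -1
8 -19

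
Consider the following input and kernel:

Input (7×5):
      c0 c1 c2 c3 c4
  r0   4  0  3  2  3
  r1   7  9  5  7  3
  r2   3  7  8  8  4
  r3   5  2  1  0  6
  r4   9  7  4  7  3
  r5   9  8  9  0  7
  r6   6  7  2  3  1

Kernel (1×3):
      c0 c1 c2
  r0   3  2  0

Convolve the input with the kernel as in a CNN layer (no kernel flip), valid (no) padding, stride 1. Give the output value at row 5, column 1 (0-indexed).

The receptive field on the input at this output position is [8 9 0]. Elementwise product with the kernel and sum: 8·3 + 9·2.

42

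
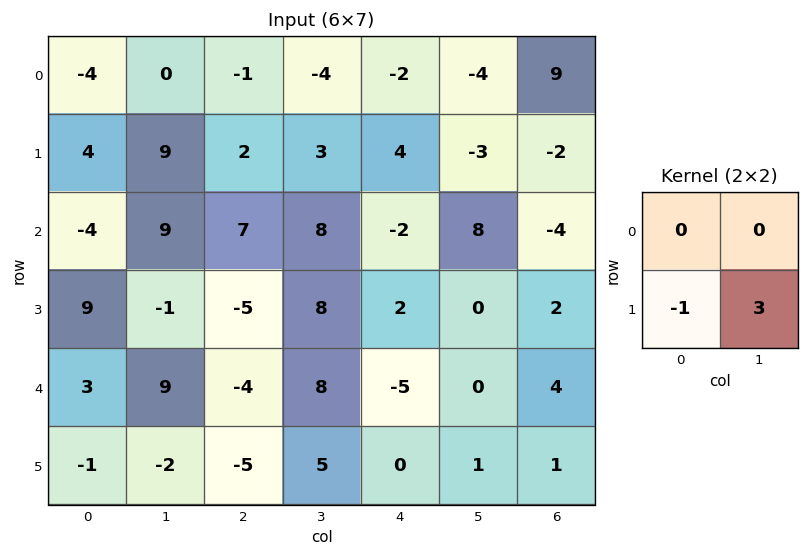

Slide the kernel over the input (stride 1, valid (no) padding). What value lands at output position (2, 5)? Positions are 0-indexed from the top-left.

The receptive field on the input at this output position is [8 -4 / 0 2]. Elementwise product with the kernel and sum: 0·-1 + 2·3.

6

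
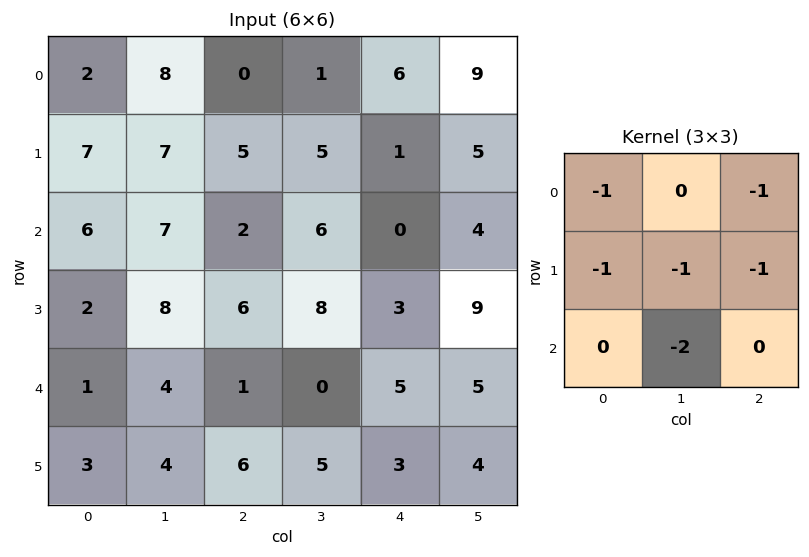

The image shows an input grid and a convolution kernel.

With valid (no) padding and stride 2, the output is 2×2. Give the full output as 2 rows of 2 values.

-35 -29
-32 -19

Output[0,0]: The receptive field on the input at this output position is [2 8 0 / 7 7 5 / 6 7 2]. Elementwise product with the kernel and sum: 2·-1 + 0·-1 + 7·-1 + 7·-1 + 5·-1 + 7·-2.
Output[0,1]: The receptive field on the input at this output position is [0 1 6 / 5 5 1 / 2 6 0]. Elementwise product with the kernel and sum: 0·-1 + 6·-1 + 5·-1 + 5·-1 + 1·-1 + 6·-2.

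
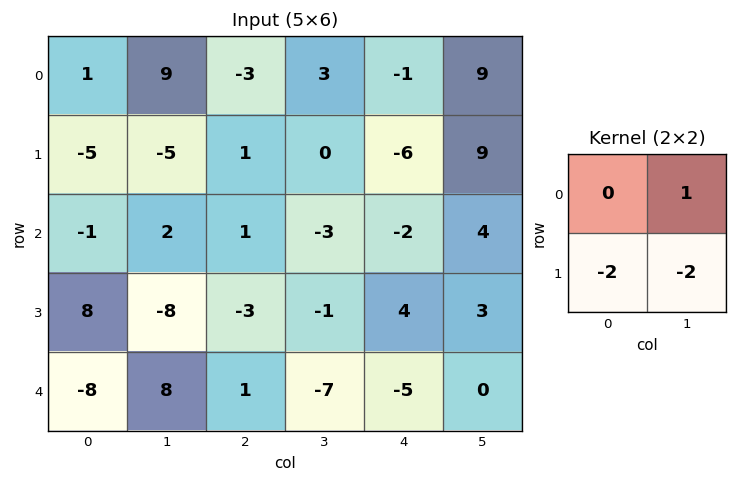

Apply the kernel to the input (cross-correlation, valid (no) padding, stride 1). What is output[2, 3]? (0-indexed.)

-8

The receptive field on the input at this output position is [-3 -2 / -1 4]. Elementwise product with the kernel and sum: -2·1 + -1·-2 + 4·-2.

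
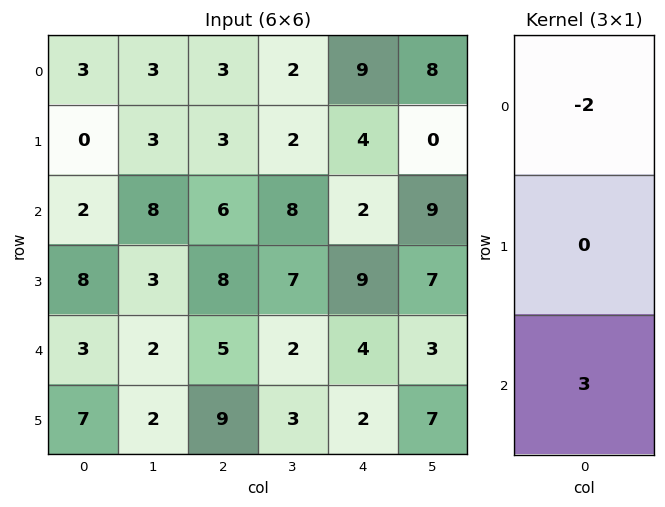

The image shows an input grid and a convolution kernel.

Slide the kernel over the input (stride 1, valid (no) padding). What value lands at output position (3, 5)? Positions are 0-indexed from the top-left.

The receptive field on the input at this output position is [7 / 3 / 7]. Elementwise product with the kernel and sum: 7·-2 + 7·3.

7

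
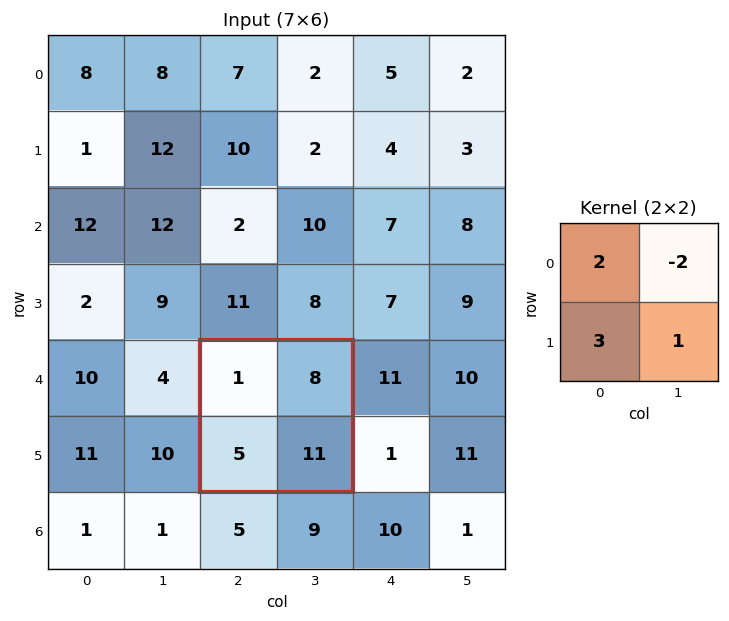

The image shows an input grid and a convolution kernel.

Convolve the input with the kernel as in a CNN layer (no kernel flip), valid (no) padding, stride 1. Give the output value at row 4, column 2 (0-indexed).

The receptive field on the input at this output position is [1 8 / 5 11]. Elementwise product with the kernel and sum: 1·2 + 8·-2 + 5·3 + 11·1.

12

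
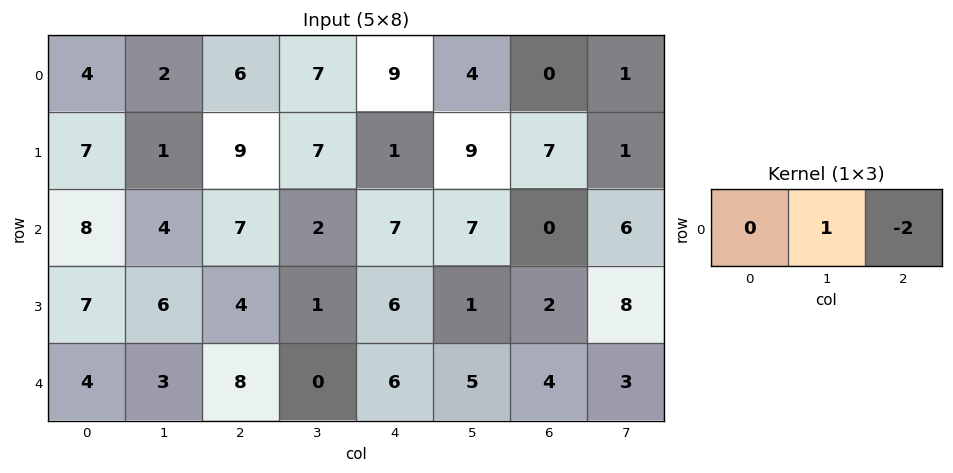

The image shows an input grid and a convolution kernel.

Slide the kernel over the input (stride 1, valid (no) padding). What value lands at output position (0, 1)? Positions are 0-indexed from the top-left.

-8

The receptive field on the input at this output position is [2 6 7]. Elementwise product with the kernel and sum: 6·1 + 7·-2.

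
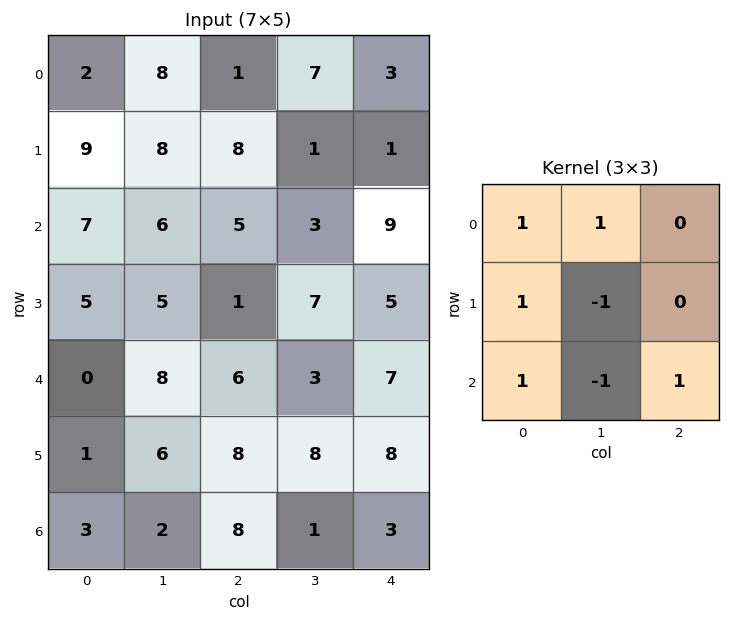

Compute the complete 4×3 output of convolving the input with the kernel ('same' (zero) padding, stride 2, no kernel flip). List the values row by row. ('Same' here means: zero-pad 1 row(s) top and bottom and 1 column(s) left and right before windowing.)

-3 8 4
2 28 -2
10 14 8
-2 8 14

Output[0,0]: The receptive field on the zero-padded input at this output position is [0 0 0 / 0 2 8 / 0 9 8]. Elementwise product with the kernel and sum: 0·1 + 0·1 + 0·1 + 2·-1 + 0·1 + 9·-1 + 8·1.
Output[0,1]: The receptive field on the zero-padded input at this output position is [0 0 0 / 8 1 7 / 8 8 1]. Elementwise product with the kernel and sum: 0·1 + 0·1 + 8·1 + 1·-1 + 8·1 + 8·-1 + 1·1.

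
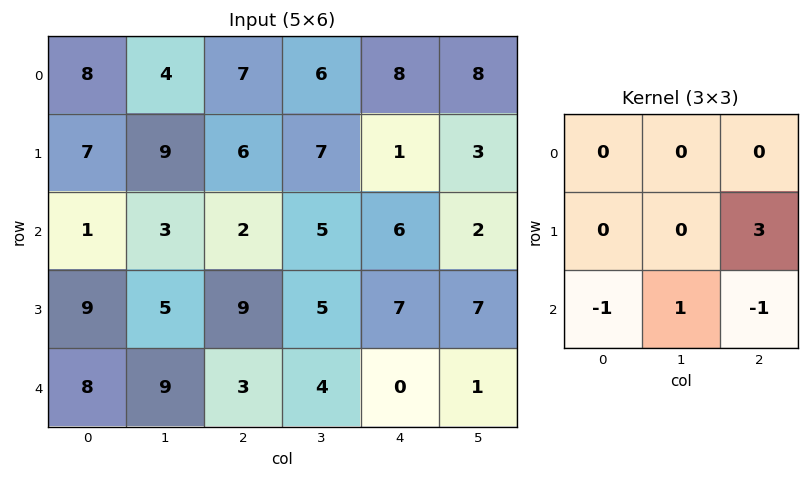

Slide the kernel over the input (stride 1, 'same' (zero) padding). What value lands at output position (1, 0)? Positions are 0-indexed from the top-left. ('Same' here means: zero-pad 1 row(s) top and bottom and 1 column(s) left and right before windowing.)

The receptive field on the zero-padded input at this output position is [0 8 4 / 0 7 9 / 0 1 3]. Elementwise product with the kernel and sum: 9·3 + 0·-1 + 1·1 + 3·-1.

25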